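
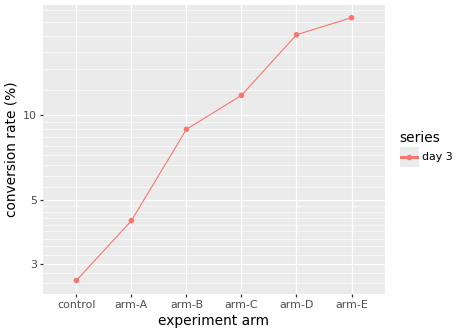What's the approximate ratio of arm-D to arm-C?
arm-D ≈ 20, arm-C ≈ 12; 20/12 ≈ 1.67.

≈ 1.67×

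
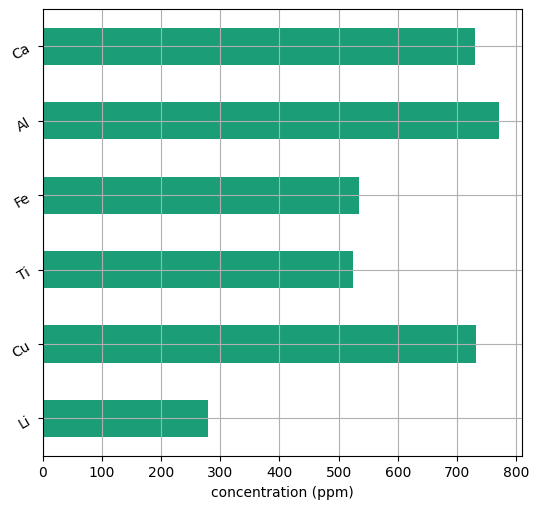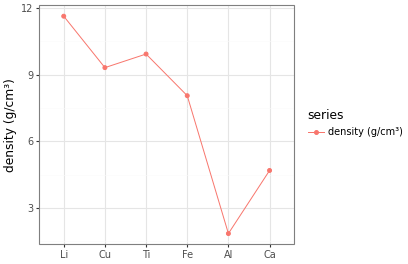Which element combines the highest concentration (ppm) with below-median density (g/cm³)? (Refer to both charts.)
Chart 2 median density (g/cm³) ≈ 8; below-median elements: Fe, Al, Ca. Among those, Al has the highest concentration (ppm) (≈ 800).

Al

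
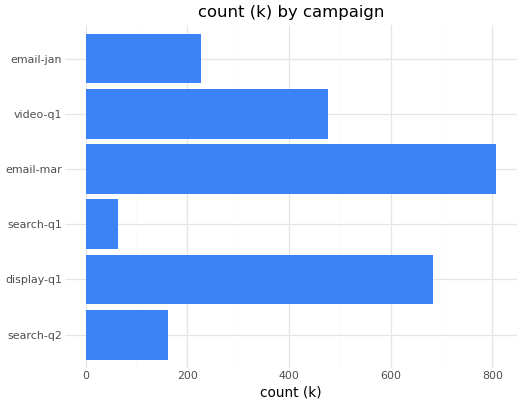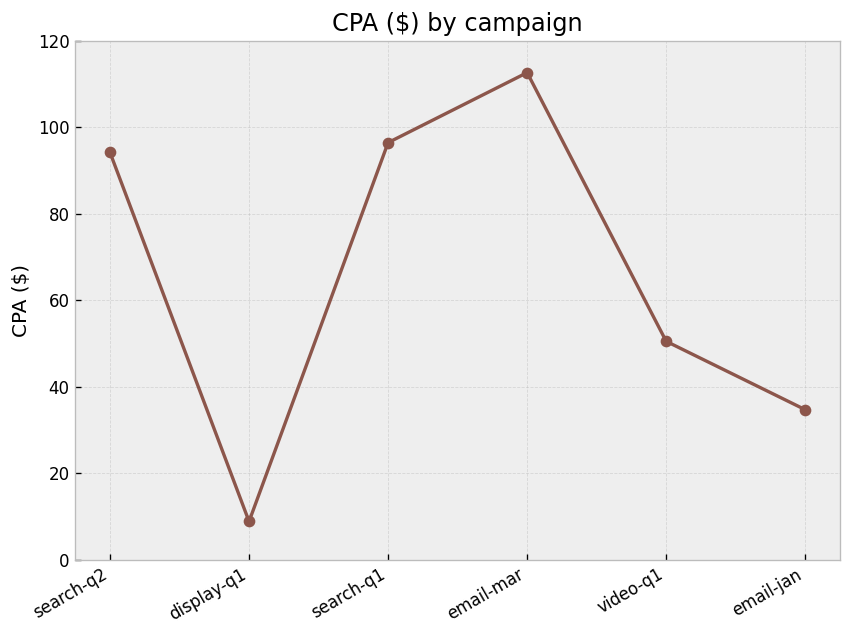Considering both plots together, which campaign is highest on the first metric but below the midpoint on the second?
display-q1

Chart 2 median CPA ($) ≈ 80; below-median campaigns: display-q1, video-q1, email-jan. Among those, display-q1 has the highest count (k) (≈ 700).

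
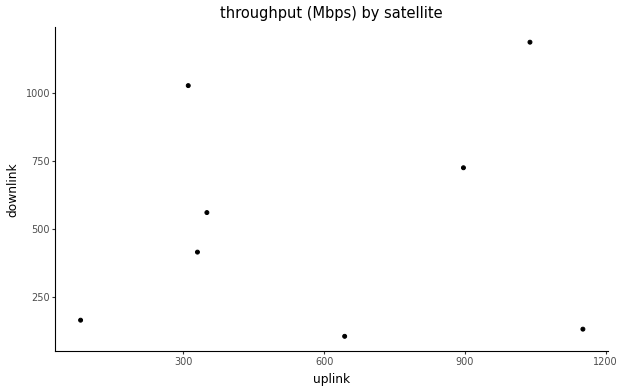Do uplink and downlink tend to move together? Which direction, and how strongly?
Points are roughly uncorrelated; weak (|r| ≈ 0.2).

no clear correlation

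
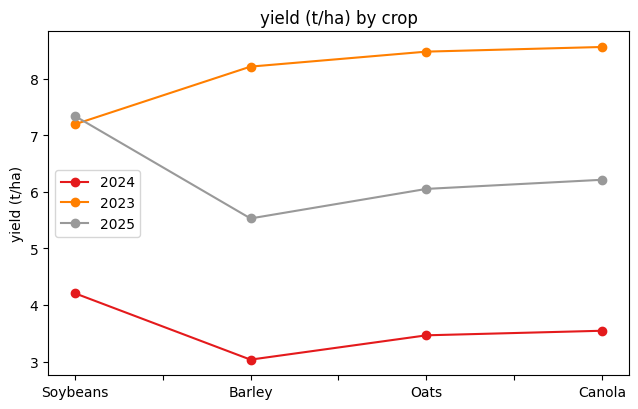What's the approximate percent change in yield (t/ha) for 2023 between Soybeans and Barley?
Soybeans ≈ 7.0, Barley ≈ 8.0; (8.0 − 7.0) / 7.0 ≈ +14.3%.

≈ +14.3%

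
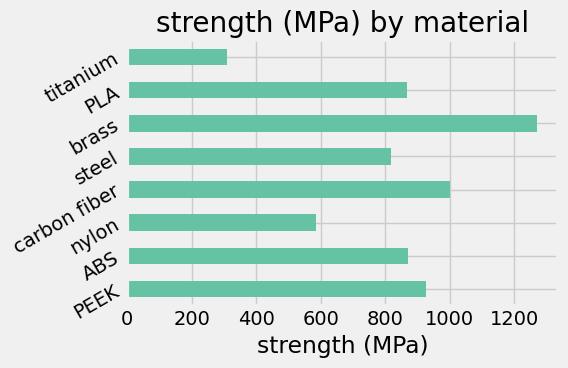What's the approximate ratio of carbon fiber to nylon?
carbon fiber ≈ 1000, nylon ≈ 600; 1000/600 ≈ 1.67.

≈ 1.67×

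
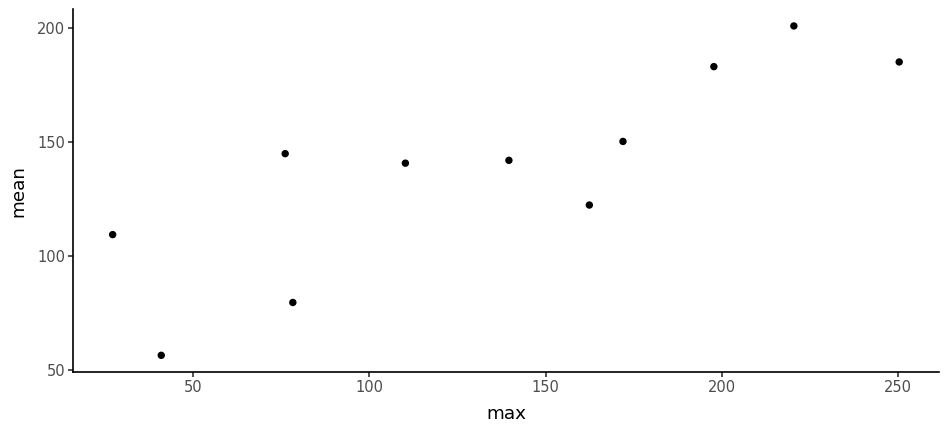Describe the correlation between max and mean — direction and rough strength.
Points are positively correlated; strong (|r| ≈ 0.8).

positive, strong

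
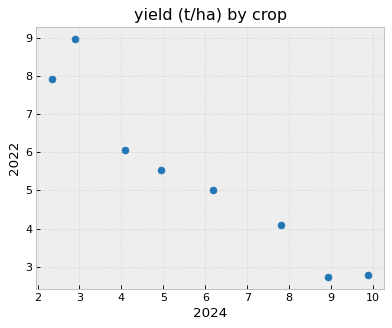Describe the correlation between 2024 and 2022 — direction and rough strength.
negative, strong

Points are negatively correlated; strong (|r| ≈ 1.0).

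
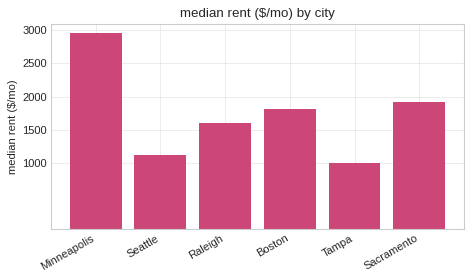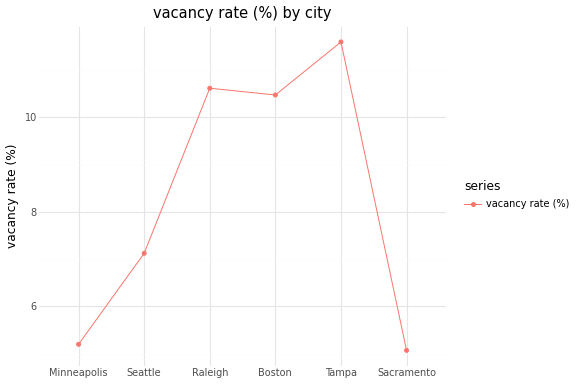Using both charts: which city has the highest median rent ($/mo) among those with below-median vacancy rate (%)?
Minneapolis

Chart 2 median vacancy rate (%) ≈ 8; below-median cities: Minneapolis, Seattle, Sacramento. Among those, Minneapolis has the highest median rent ($/mo) (≈ 3000).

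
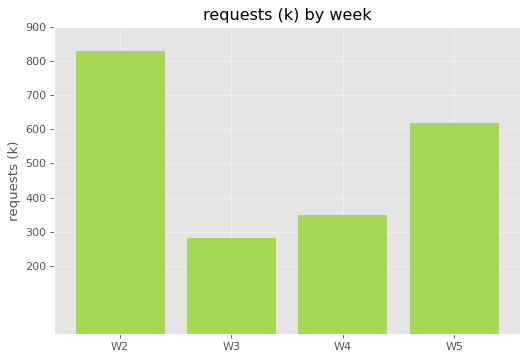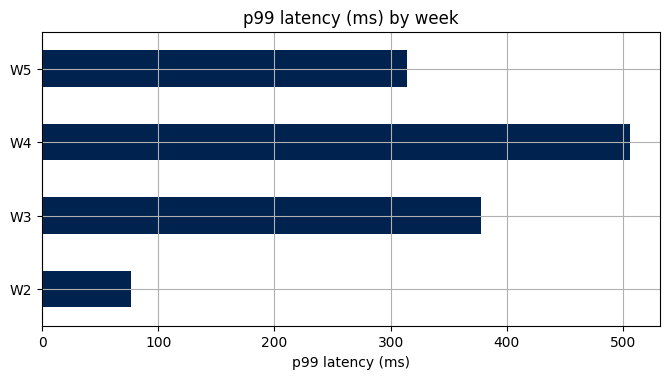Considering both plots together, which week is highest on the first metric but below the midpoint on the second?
W2

Chart 2 median p99 latency (ms) ≈ 350; below-median weeks: W2, W5. Among those, W2 has the highest requests (k) (≈ 800).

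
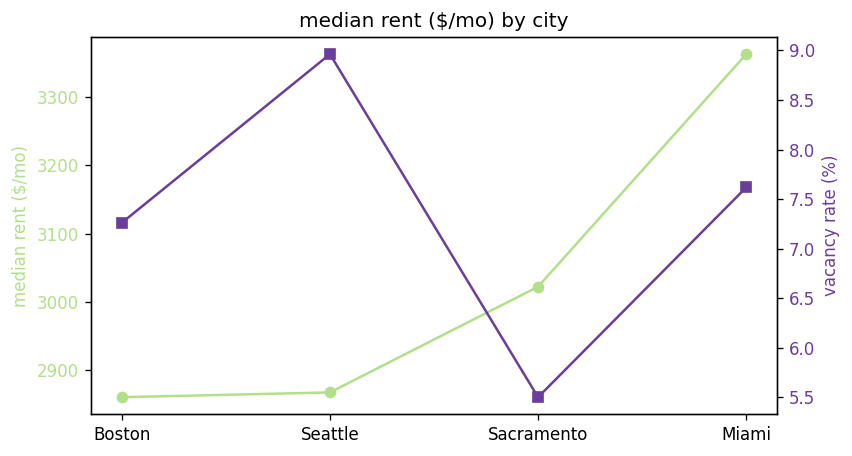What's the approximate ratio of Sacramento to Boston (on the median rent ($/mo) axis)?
≈ 1.05×

Sacramento ≈ 3000, Boston ≈ 2850; 3000/2850 ≈ 1.05.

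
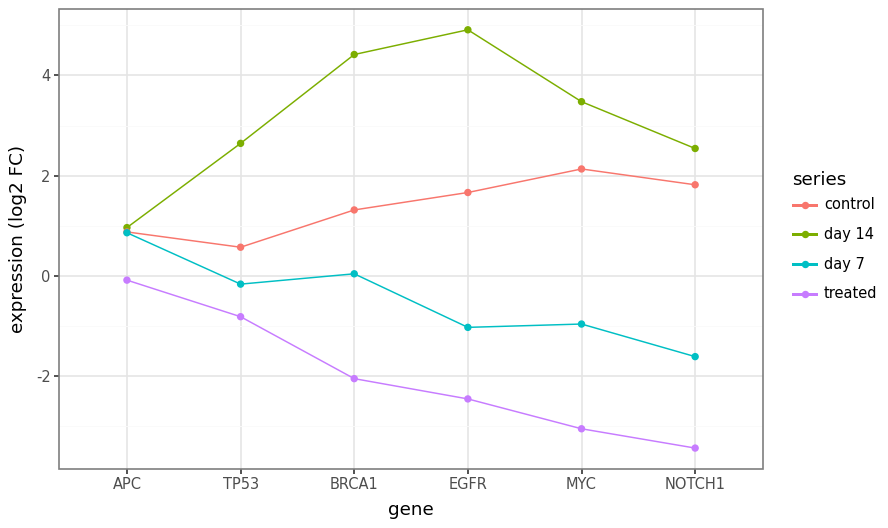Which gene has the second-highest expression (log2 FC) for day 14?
BRCA1

Top 3 for day 14: EGFR ≈ 5, BRCA1 ≈ 4, MYC ≈ 3.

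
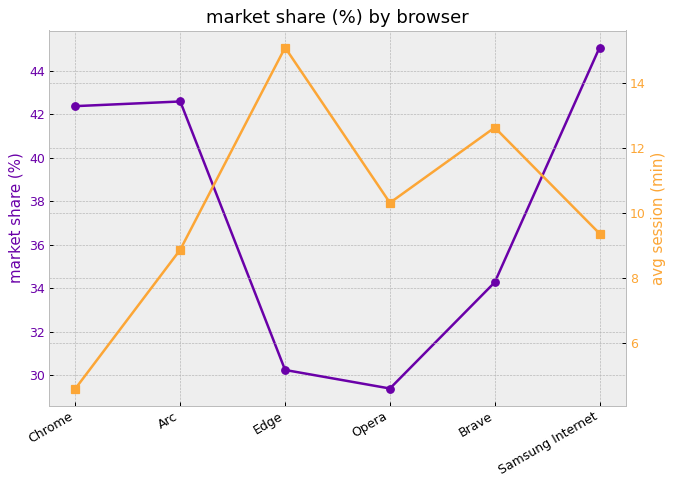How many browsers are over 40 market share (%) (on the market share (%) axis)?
Above 40: Chrome, Arc, Samsung Internet.

3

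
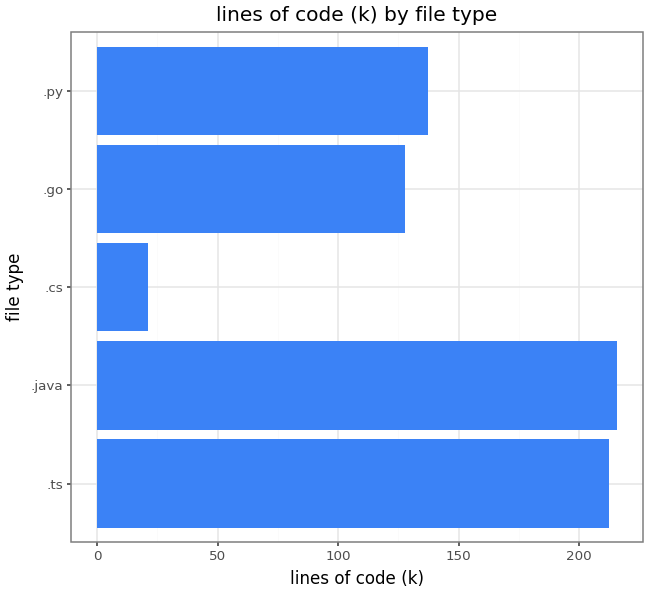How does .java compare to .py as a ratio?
≈ 1.57×

.java ≈ 220, .py ≈ 140; 220/140 ≈ 1.57.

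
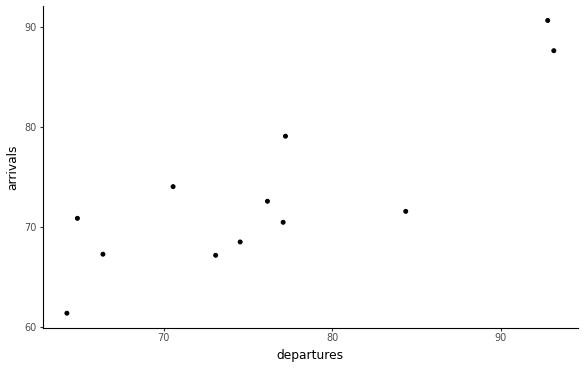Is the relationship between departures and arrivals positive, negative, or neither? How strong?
positive, strong

Points are positively correlated; strong (|r| ≈ 0.8).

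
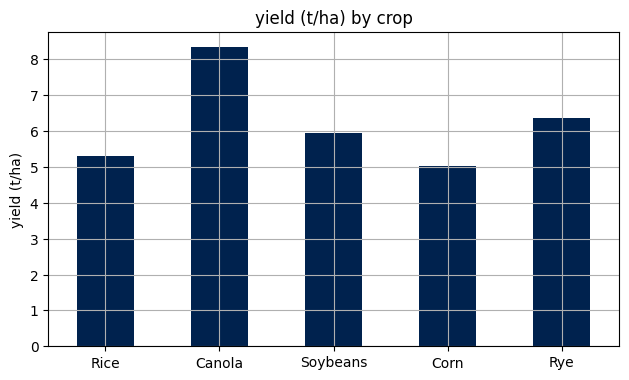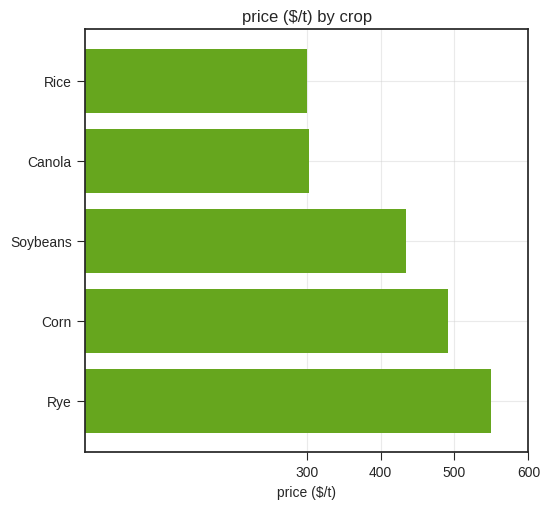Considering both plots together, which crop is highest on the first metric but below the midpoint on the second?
Chart 2 median price ($/t) ≈ 400; below-median crops: Rice, Canola. Among those, Canola has the highest yield (t/ha) (≈ 8).

Canola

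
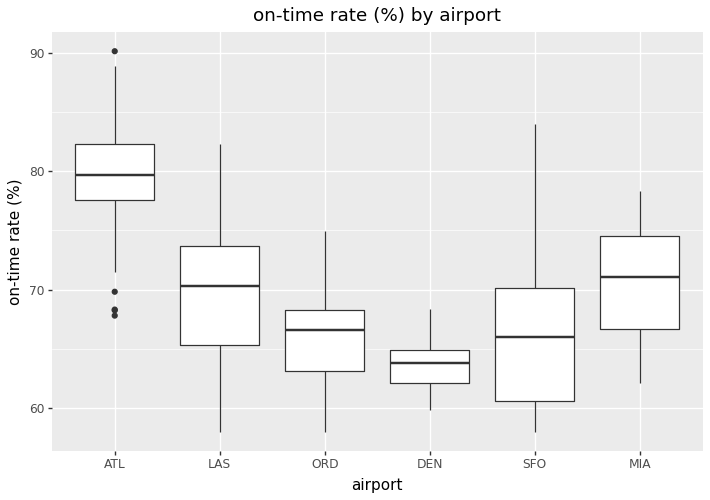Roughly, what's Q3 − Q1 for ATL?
≈ 4

Q3 ≈ 82, Q1 ≈ 78; IQR ≈ 4.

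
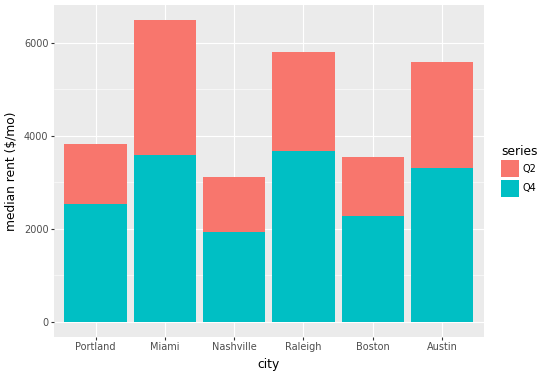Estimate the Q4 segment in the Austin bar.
Q4 top ≈ 3000, bottom ≈ 0; segment ≈ 3000.

≈ 3000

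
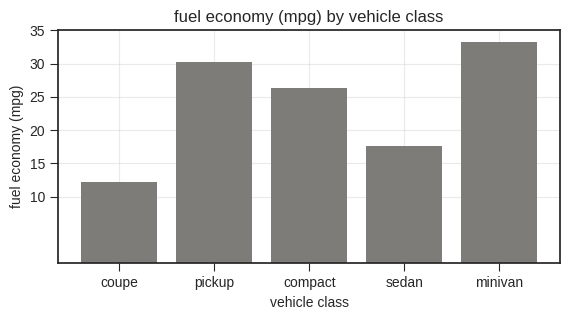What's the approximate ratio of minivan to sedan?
≈ 1.75×

minivan ≈ 35, sedan ≈ 20; 35/20 ≈ 1.75.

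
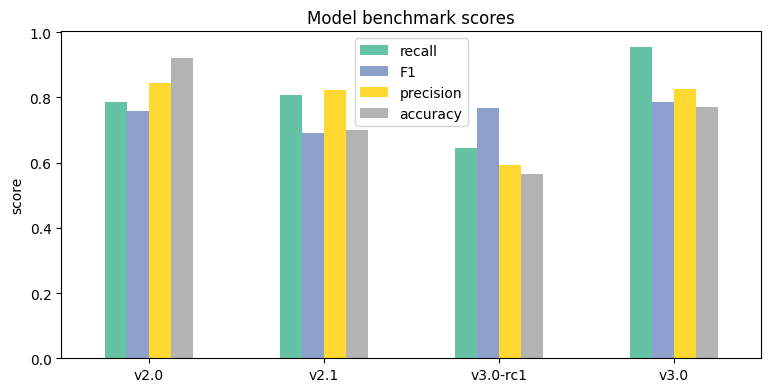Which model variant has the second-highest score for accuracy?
Top 3 for accuracy: v2.0 ≈ 0.9, v3.0 ≈ 0.8, v2.1 ≈ 0.7.

v3.0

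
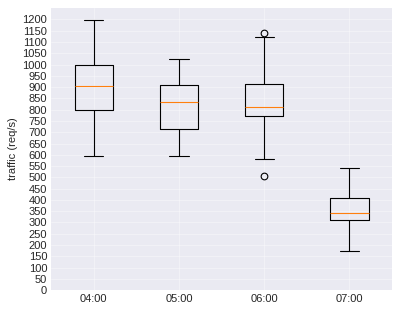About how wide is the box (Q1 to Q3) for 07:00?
≈ 100

Q3 ≈ 400, Q1 ≈ 300; IQR ≈ 100.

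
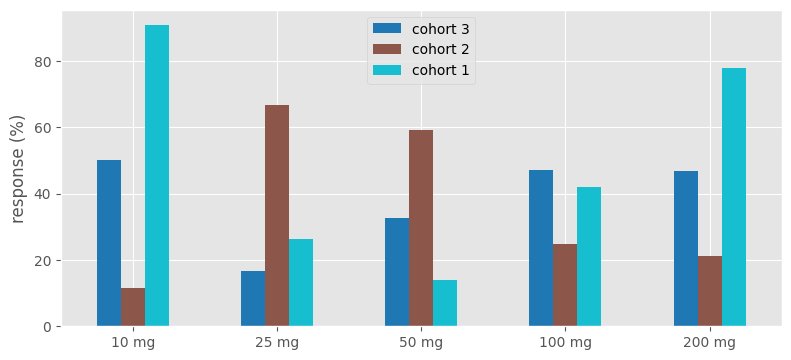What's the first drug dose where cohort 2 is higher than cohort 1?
10 mg: cohort 2 ≈ 10 vs cohort 1 ≈ 90 (not yet); 25 mg: cohort 2 ≈ 70 vs cohort 1 ≈ 30 (first crossover).

25 mg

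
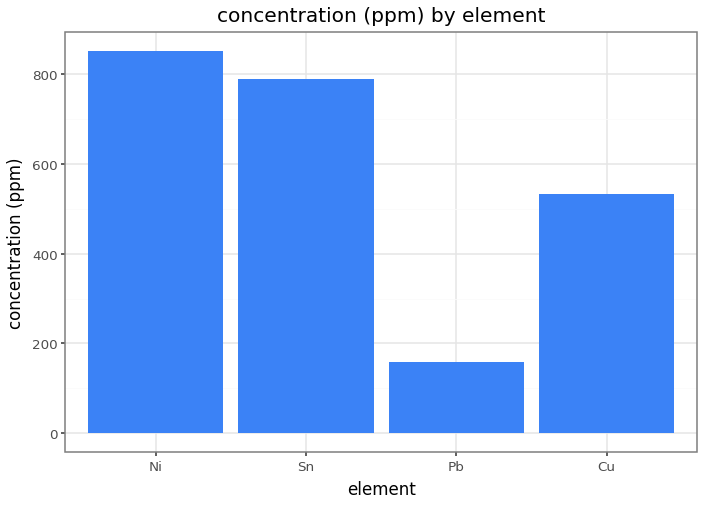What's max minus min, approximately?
≈ 700

Max Ni ≈ 900, min Pb ≈ 200; range ≈ 700.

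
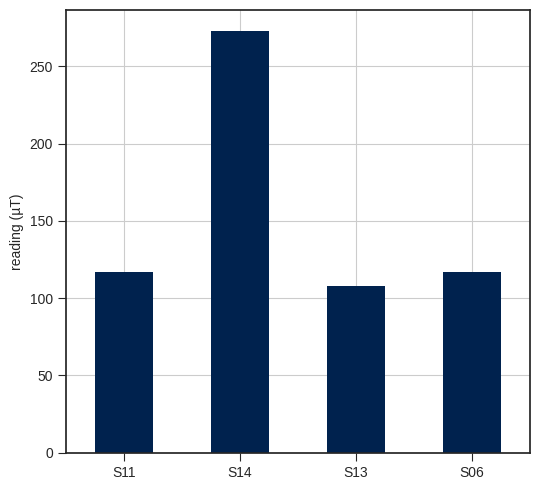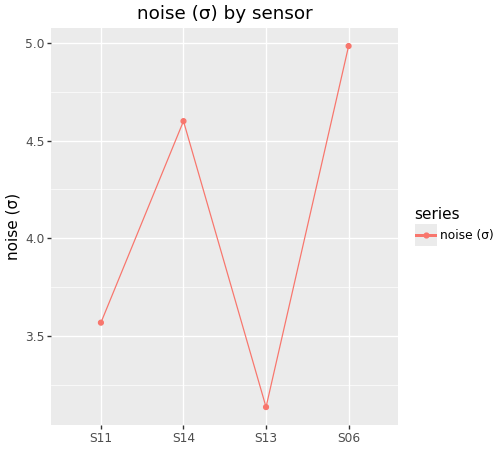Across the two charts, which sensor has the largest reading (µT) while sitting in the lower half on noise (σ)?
Chart 2 median noise (σ) ≈ 4; below-median sensors: S11, S13. Among those, S11 has the highest reading (µT) (≈ 125).

S11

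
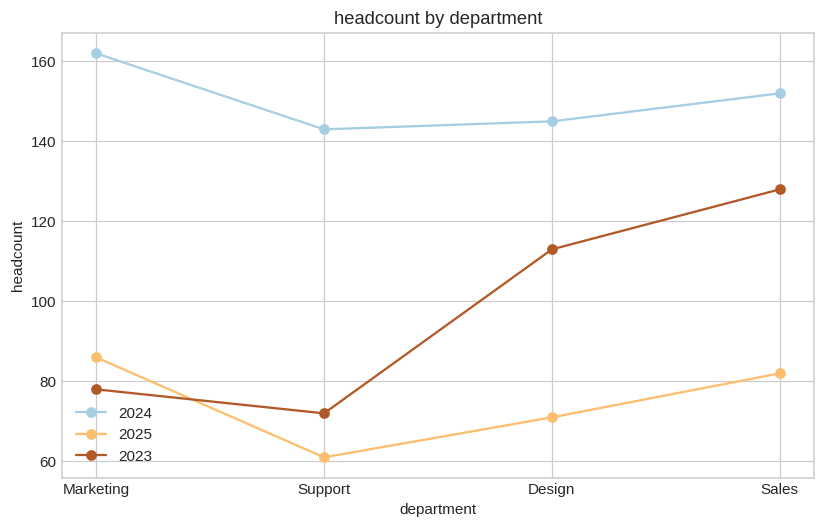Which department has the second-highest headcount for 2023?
Top 3 for 2023: Sales ≈ 130, Design ≈ 110, Marketing ≈ 80.

Design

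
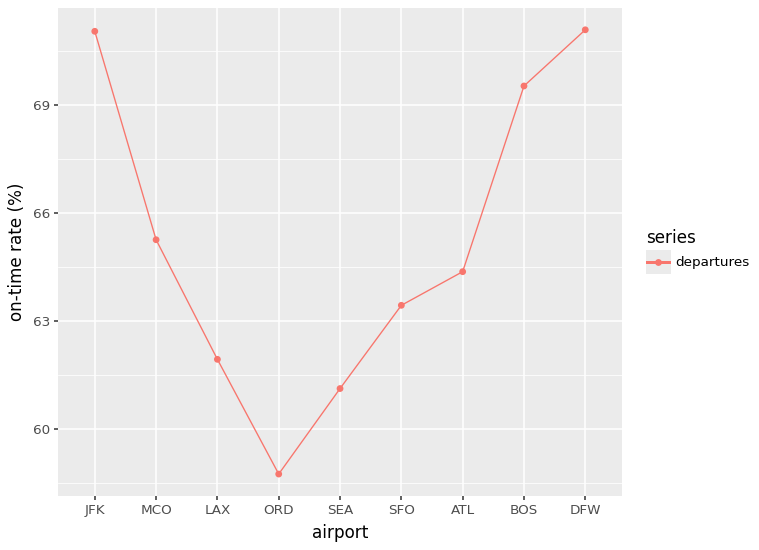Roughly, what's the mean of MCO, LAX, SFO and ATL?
≈ 64

(66 + 62 + 64 + 64) / 4 ≈ 64.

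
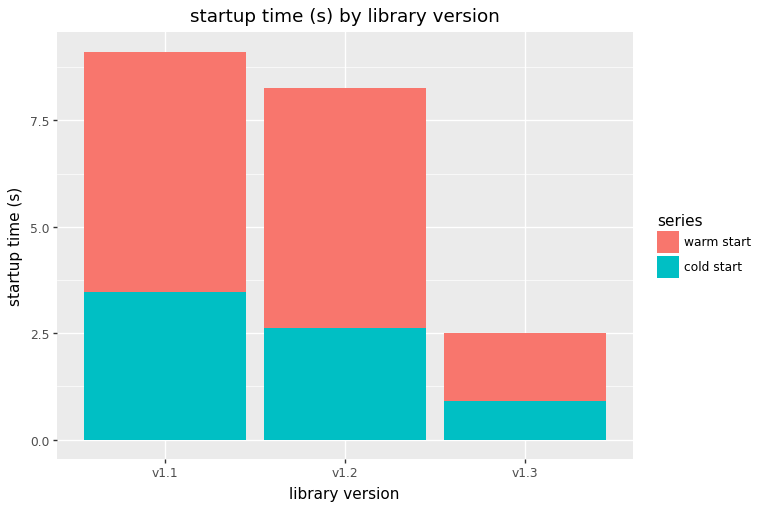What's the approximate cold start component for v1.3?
cold start top ≈ 1, bottom ≈ 0; segment ≈ 1.

≈ 1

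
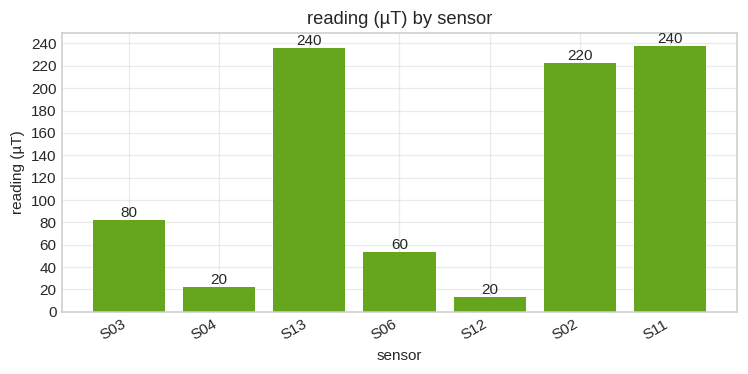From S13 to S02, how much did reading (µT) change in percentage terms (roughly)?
≈ -8.3%

S13 ≈ 240, S02 ≈ 220; (220 − 240) / 240 ≈ -8.3%.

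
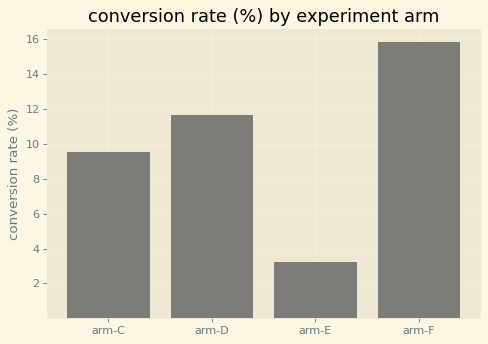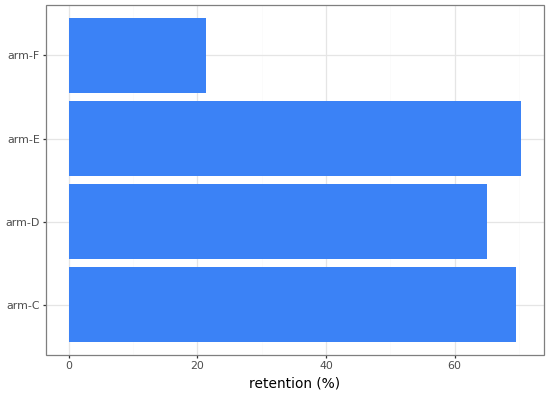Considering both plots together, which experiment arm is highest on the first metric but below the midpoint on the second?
Chart 2 median retention (%) ≈ 70; below-median experiment arms: arm-D, arm-F. Among those, arm-F has the highest conversion rate (%) (≈ 16).

arm-F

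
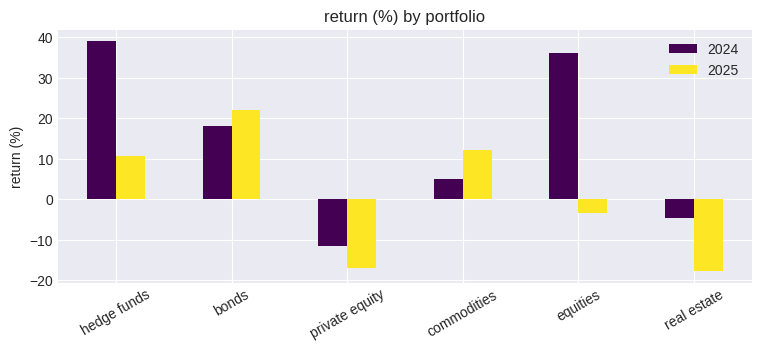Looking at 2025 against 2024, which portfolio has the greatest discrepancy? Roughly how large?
equities: 2025 ≈ -5, 2024 ≈ 35 → gap ≈ 40. Next-largest (hedge funds) is only ≈ 30.

equities, ≈ 40 %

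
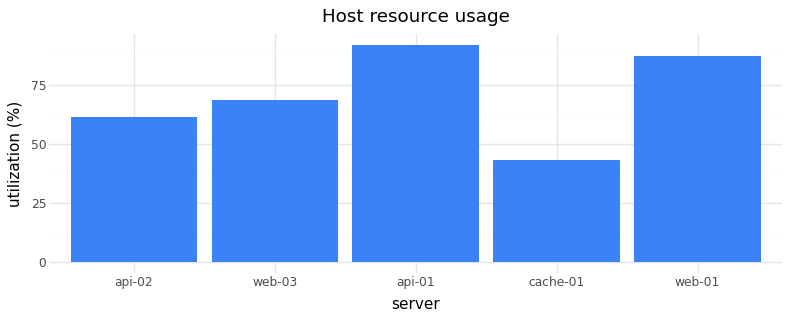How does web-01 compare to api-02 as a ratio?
web-01 ≈ 90, api-02 ≈ 60; 90/60 ≈ 1.5.

≈ 1.5×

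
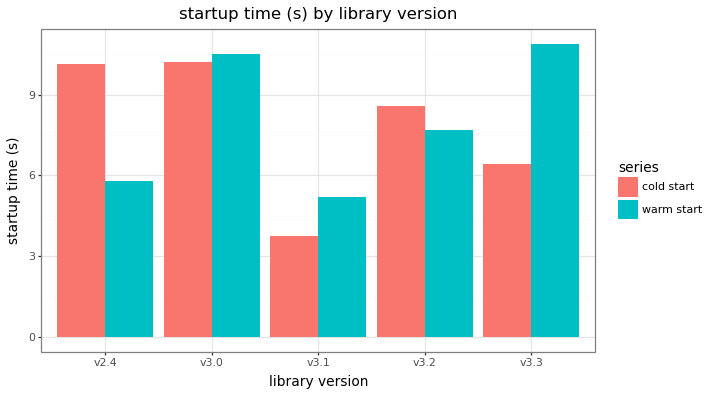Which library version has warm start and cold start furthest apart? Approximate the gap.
v3.3: warm start ≈ 11, cold start ≈ 6 → gap ≈ 5. Next-largest (v2.4) is only ≈ 4.

v3.3, ≈ 5 s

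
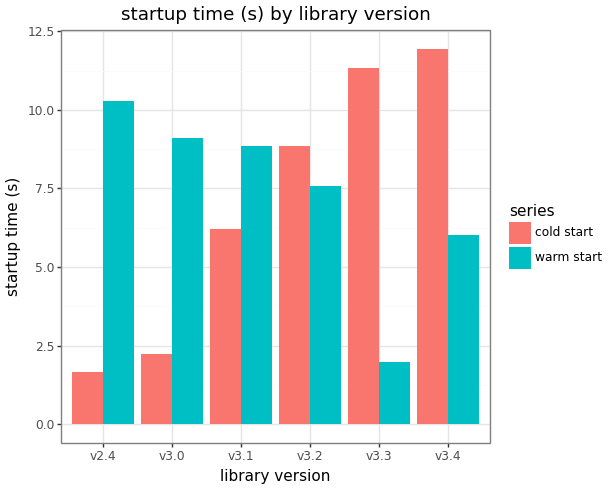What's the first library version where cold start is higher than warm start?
v3.1: cold start ≈ 6 vs warm start ≈ 9 (not yet); v3.2: cold start ≈ 9 vs warm start ≈ 8 (first crossover).

v3.2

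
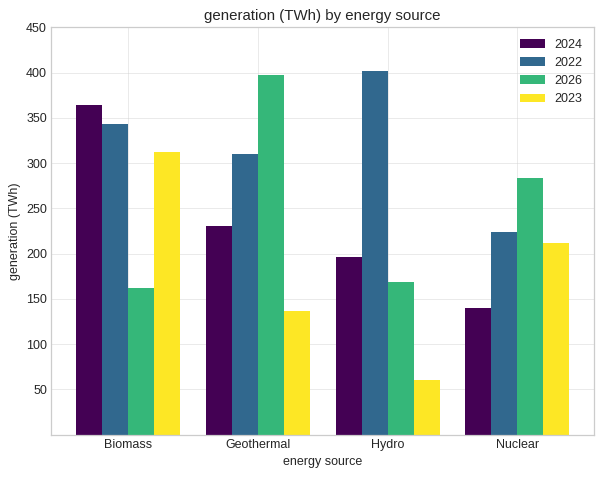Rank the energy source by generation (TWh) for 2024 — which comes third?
Top 4 for 2024: Biomass ≈ 350, Geothermal ≈ 250, Hydro ≈ 200, Nuclear ≈ 150.

Hydro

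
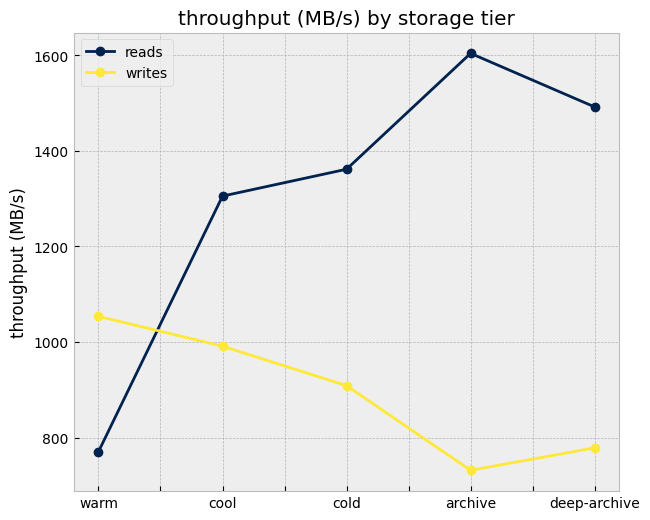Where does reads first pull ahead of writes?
warm: reads ≈ 800 vs writes ≈ 1100 (not yet); cool: reads ≈ 1300 vs writes ≈ 1000 (first crossover).

cool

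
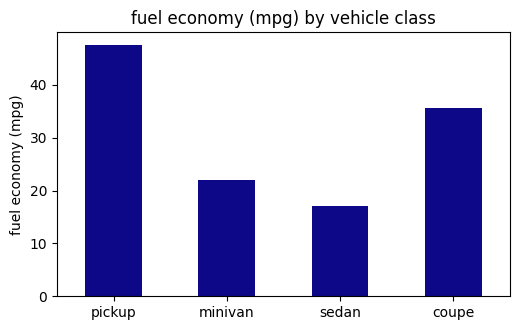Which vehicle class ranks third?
Top 4: pickup ≈ 50, coupe ≈ 35, minivan ≈ 20, sedan ≈ 15.

minivan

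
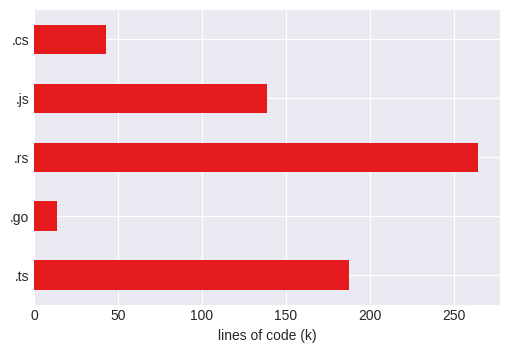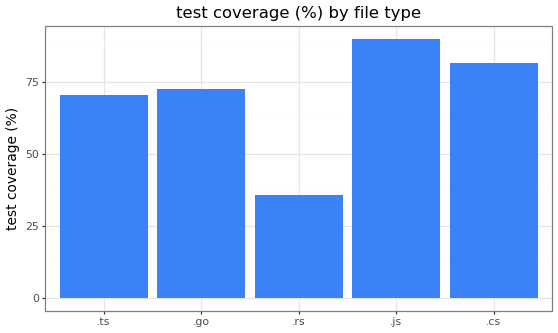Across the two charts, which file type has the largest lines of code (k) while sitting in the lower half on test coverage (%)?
.rs

Chart 2 median test coverage (%) ≈ 70; below-median file types: .ts, .rs. Among those, .rs has the highest lines of code (k) (≈ 275).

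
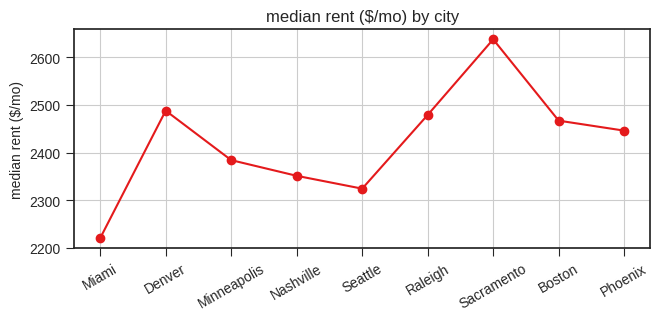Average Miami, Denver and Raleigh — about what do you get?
(2200 + 2500 + 2500) / 3 ≈ 2400.

≈ 2400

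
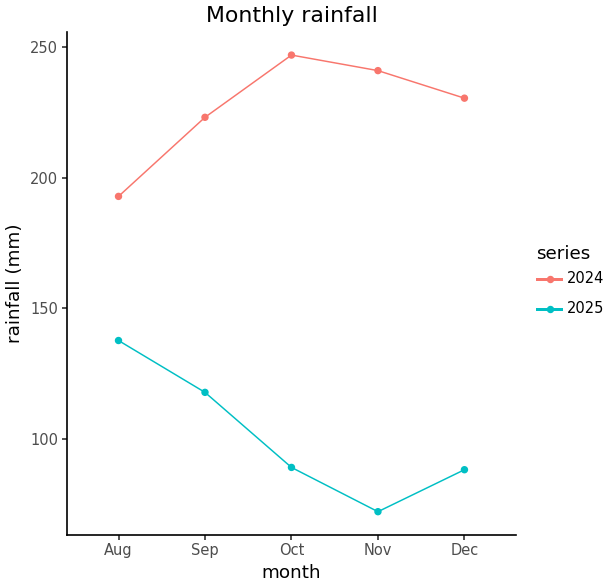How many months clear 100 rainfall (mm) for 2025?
2

Above 100: Aug, Sep.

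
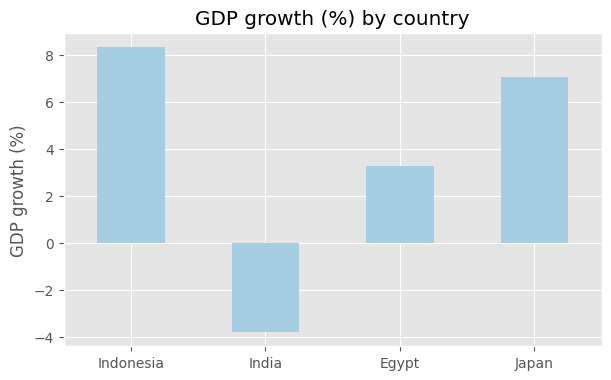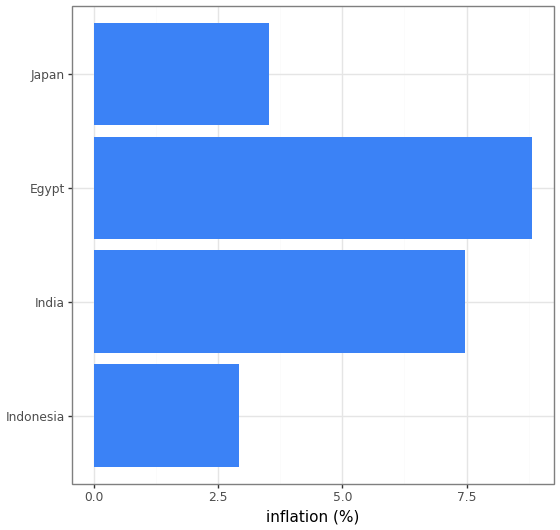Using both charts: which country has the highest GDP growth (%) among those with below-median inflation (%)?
Chart 2 median inflation (%) ≈ 5; below-median countries: Indonesia, Japan. Among those, Indonesia has the highest GDP growth (%) (≈ 8).

Indonesia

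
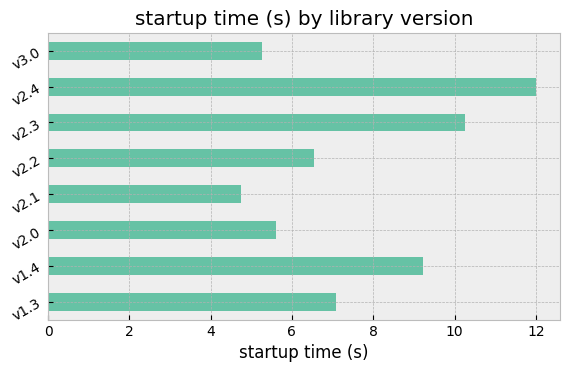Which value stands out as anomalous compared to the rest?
v2.4

v2.4 ≈ 12; the rest sit between ≈ 5 and ≈ 10.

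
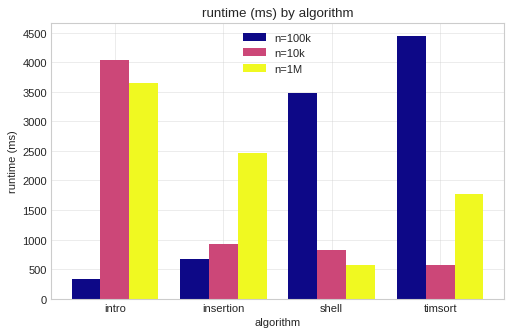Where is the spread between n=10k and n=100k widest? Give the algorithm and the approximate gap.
timsort: n=10k ≈ 500, n=100k ≈ 4500 → gap ≈ 4000. Next-largest (intro) is only ≈ 3500.

timsort, ≈ 4000 ms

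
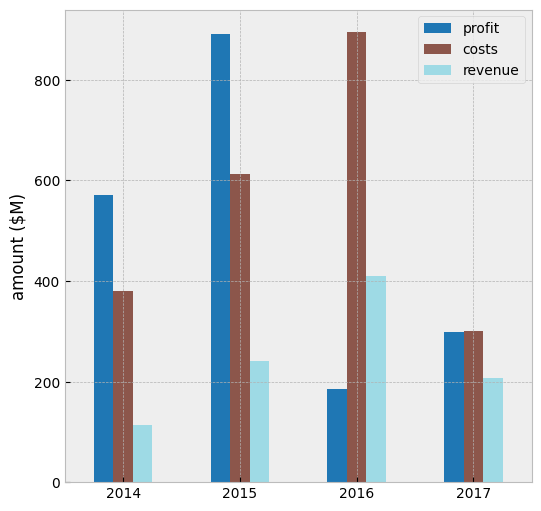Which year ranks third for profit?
Top 4 for profit: 2015 ≈ 900, 2014 ≈ 600, 2017 ≈ 300, 2016 ≈ 200.

2017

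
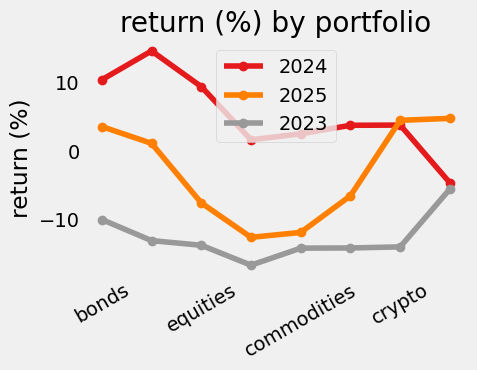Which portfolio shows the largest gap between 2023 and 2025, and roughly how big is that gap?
crypto: 2023 ≈ -15, 2025 ≈ 5 → gap ≈ 20. Next-largest (hedge funds) is only ≈ 15.

crypto, ≈ 20 %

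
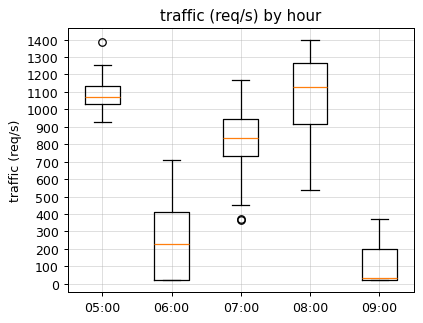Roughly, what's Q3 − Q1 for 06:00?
Q3 ≈ 400, Q1 ≈ 0; IQR ≈ 400.

≈ 400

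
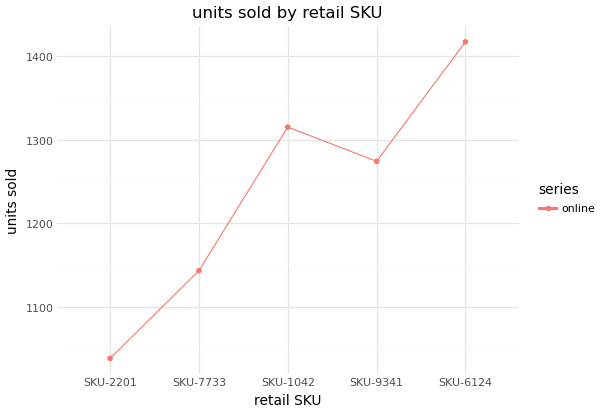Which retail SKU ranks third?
SKU-9341

Top 4: SKU-6124 ≈ 1400, SKU-1042 ≈ 1300, SKU-9341 ≈ 1250, SKU-7733 ≈ 1150.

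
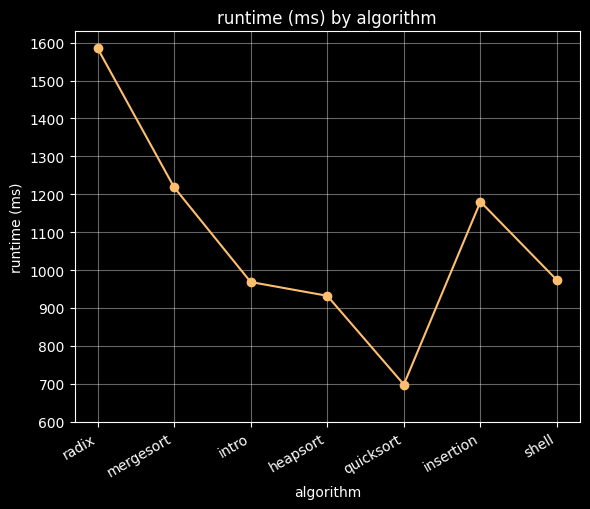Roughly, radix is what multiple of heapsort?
radix ≈ 1600, heapsort ≈ 900; 1600/900 ≈ 1.78.

≈ 1.78×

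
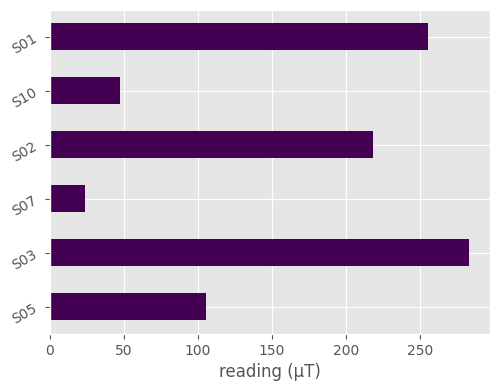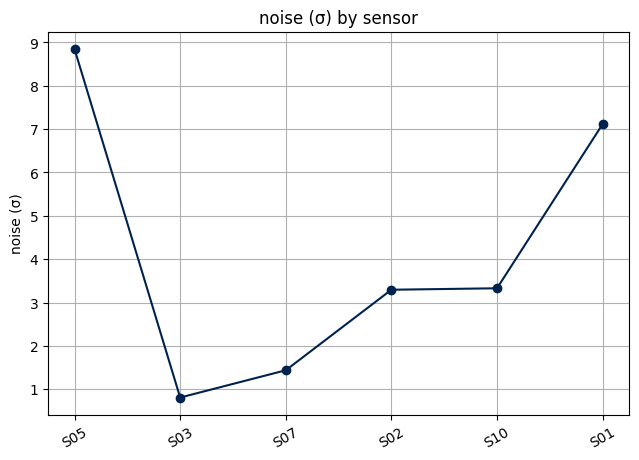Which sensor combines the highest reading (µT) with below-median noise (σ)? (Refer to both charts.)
Chart 2 median noise (σ) ≈ 3; below-median sensors: S03, S07, S02. Among those, S03 has the highest reading (µT) (≈ 300).

S03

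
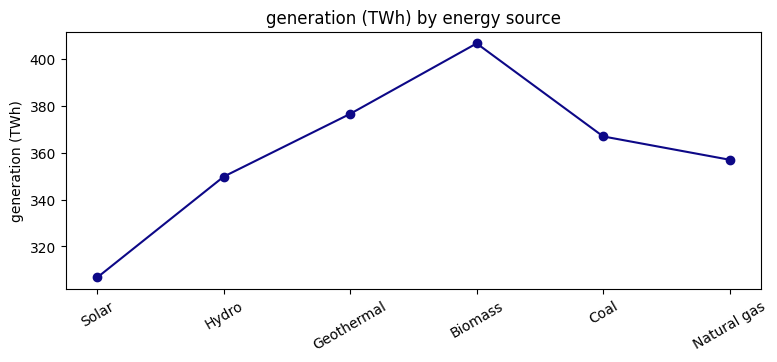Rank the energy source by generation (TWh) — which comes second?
Geothermal

Top 3: Biomass ≈ 410, Geothermal ≈ 380, Coal ≈ 370.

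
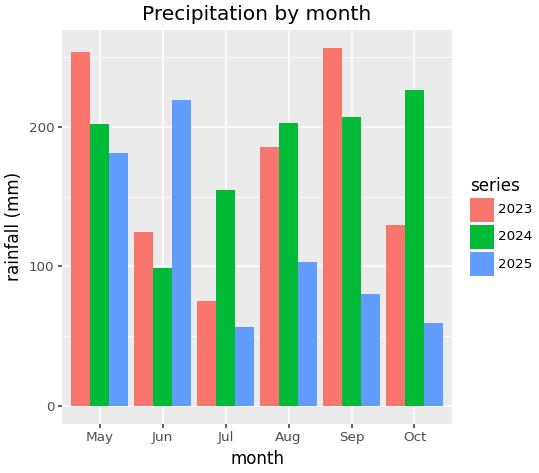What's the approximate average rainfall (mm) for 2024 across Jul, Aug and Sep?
(150 + 200 + 200) / 3 ≈ 183.

≈ 183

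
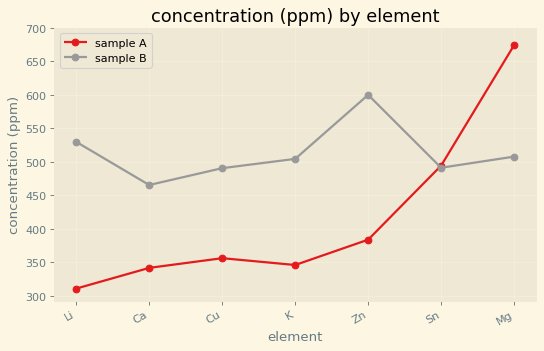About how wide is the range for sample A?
≈ 350

Max Mg ≈ 650, min Li ≈ 300; range ≈ 350.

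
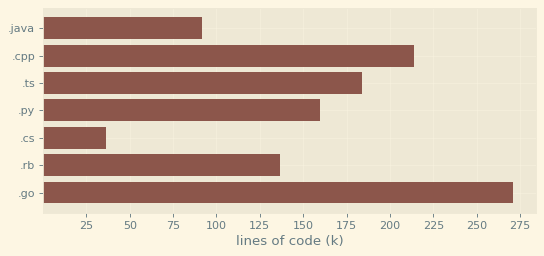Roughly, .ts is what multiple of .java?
.ts ≈ 175, .java ≈ 100; 175/100 ≈ 1.75.

≈ 1.75×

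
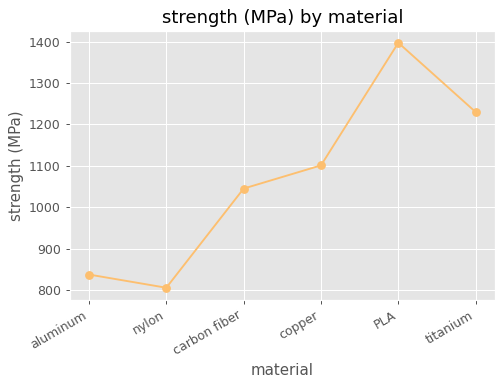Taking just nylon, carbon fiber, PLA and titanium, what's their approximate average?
(800 + 1050 + 1400 + 1250) / 4 ≈ 1125.

≈ 1125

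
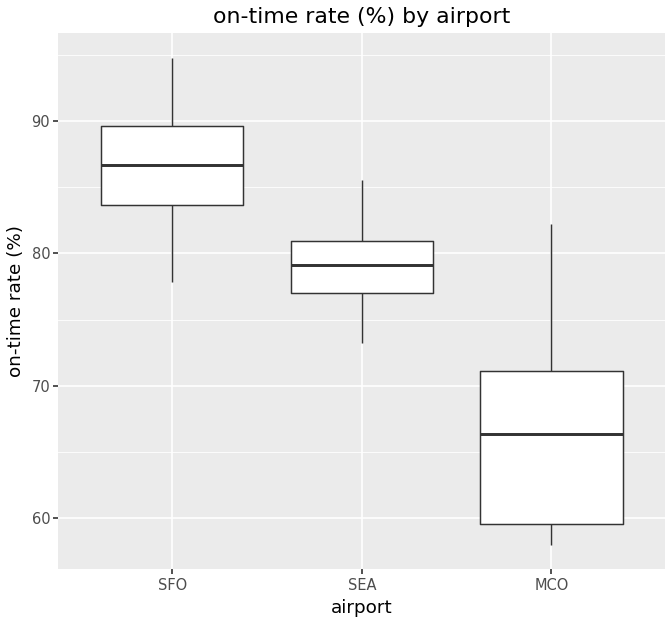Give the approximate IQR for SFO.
Q3 ≈ 90, Q1 ≈ 84; IQR ≈ 6.

≈ 6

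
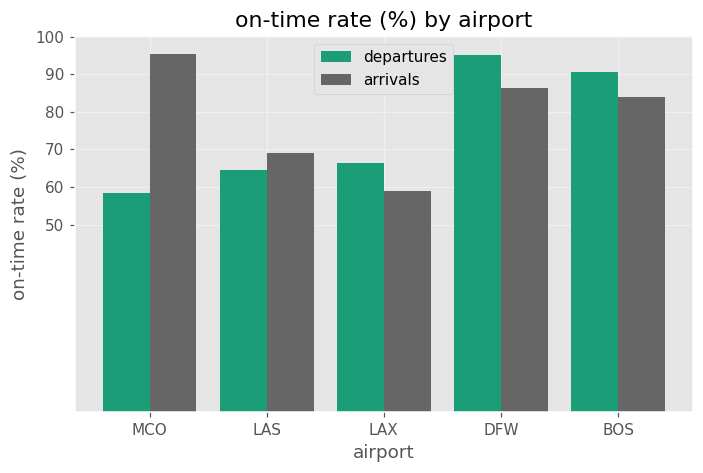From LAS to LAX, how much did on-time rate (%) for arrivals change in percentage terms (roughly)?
LAS ≈ 70, LAX ≈ 60; (60 − 70) / 70 ≈ -14.3%.

≈ -14.3%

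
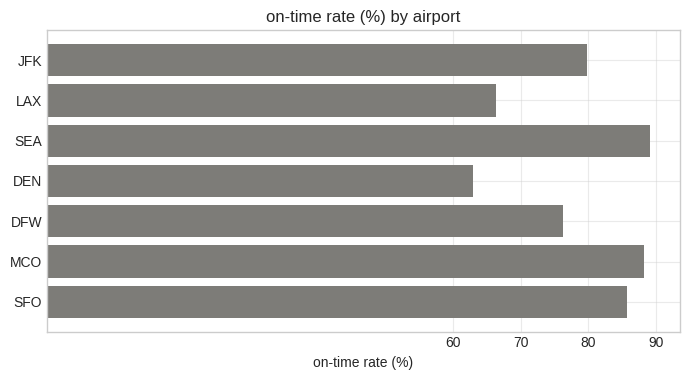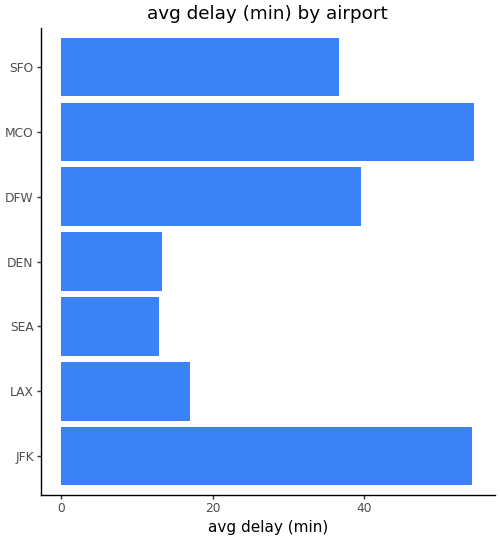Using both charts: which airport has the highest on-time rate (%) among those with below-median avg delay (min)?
Chart 2 median avg delay (min) ≈ 35; below-median airports: LAX, SEA, DEN. Among those, SEA has the highest on-time rate (%) (≈ 90).

SEA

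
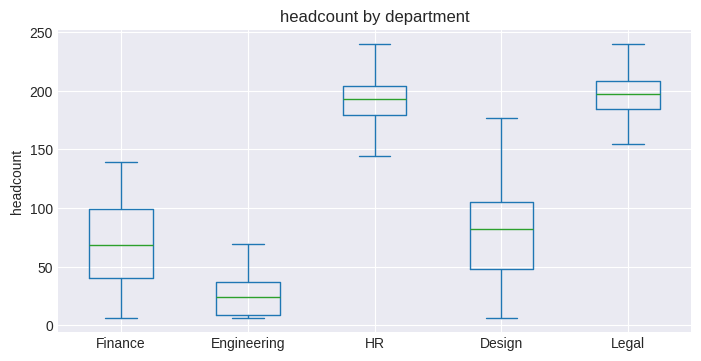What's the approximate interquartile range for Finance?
Q3 ≈ 100, Q1 ≈ 40; IQR ≈ 60.

≈ 60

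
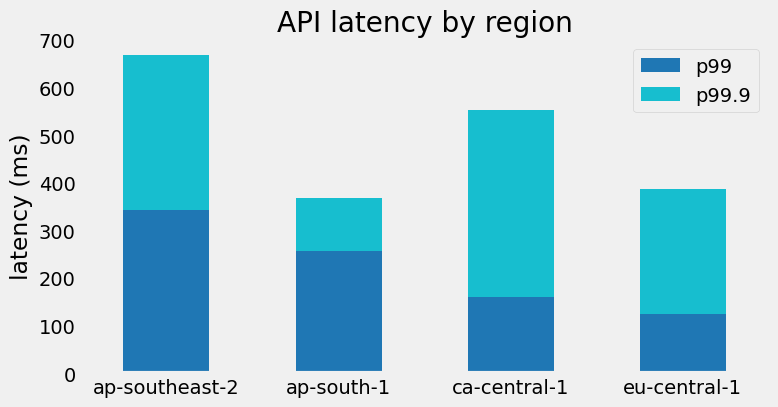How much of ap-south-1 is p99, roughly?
≈ 300

p99 top ≈ 300, bottom ≈ 0; segment ≈ 300.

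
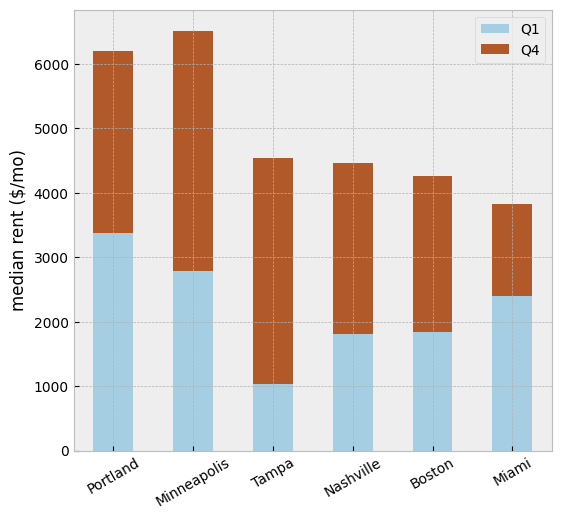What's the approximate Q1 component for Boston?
Q1 top ≈ 2000, bottom ≈ 0; segment ≈ 2000.

≈ 2000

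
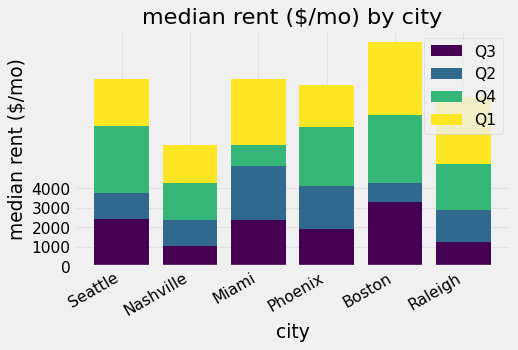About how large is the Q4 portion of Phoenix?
Q4 top ≈ 7000, bottom ≈ 4000; segment ≈ 3000.

≈ 3000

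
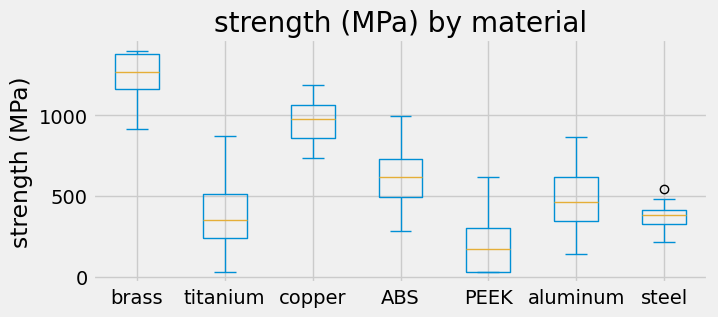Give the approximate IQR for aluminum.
≈ 300

Q3 ≈ 600, Q1 ≈ 300; IQR ≈ 300.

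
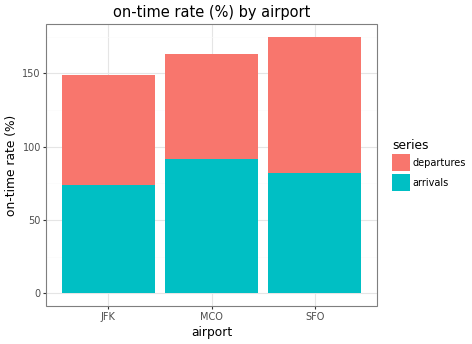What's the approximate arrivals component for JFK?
≈ 80

arrivals top ≈ 80, bottom ≈ 0; segment ≈ 80.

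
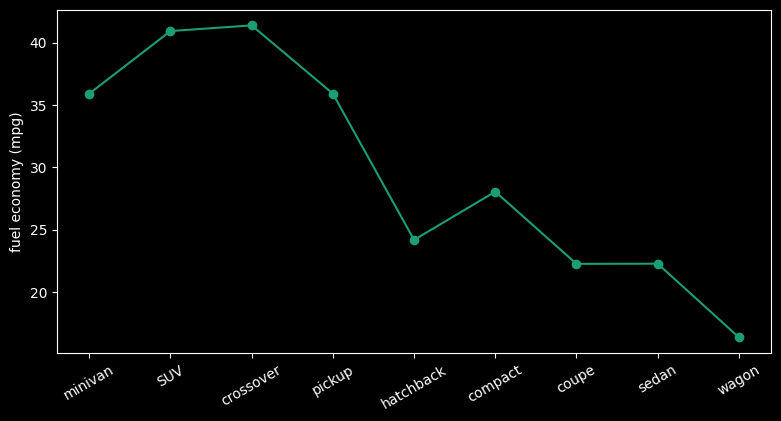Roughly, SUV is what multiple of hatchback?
≈ 1.6×

SUV ≈ 40, hatchback ≈ 25; 40/25 ≈ 1.6.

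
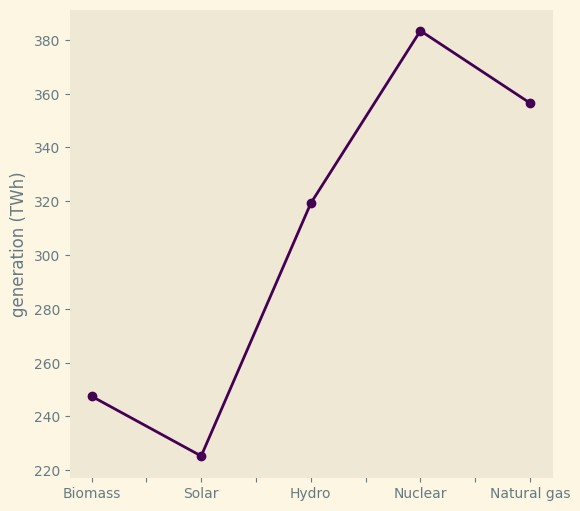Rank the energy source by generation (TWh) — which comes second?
Natural gas

Top 3: Nuclear ≈ 380, Natural gas ≈ 360, Hydro ≈ 320.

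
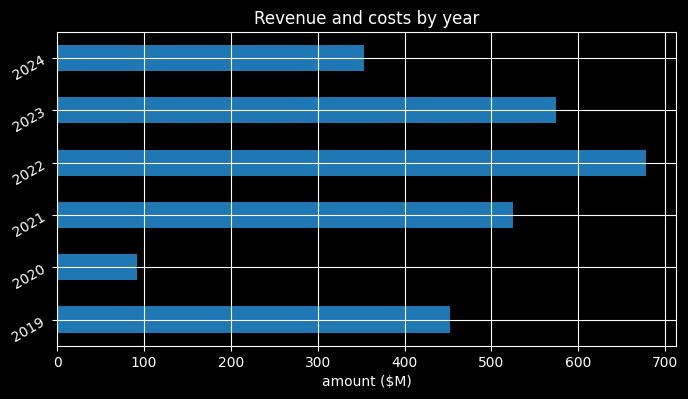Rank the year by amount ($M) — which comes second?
Top 3: 2022 ≈ 700, 2023 ≈ 600, 2021 ≈ 500.

2023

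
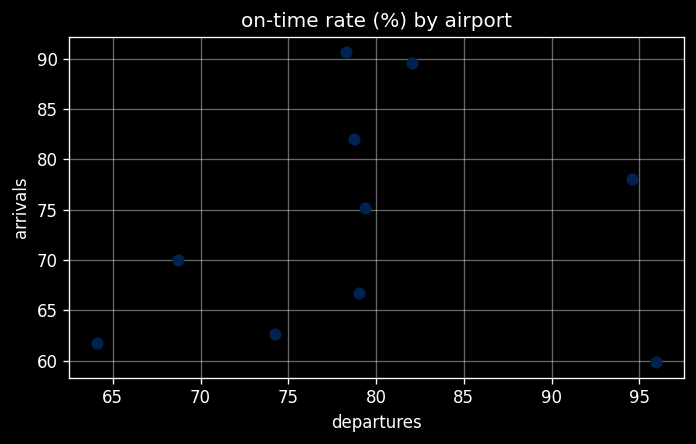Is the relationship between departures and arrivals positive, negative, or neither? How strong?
no clear correlation

Points are roughly uncorrelated; weak (|r| ≈ 0.1).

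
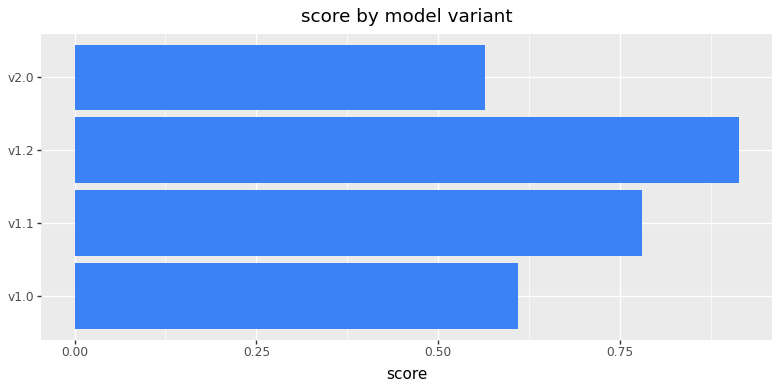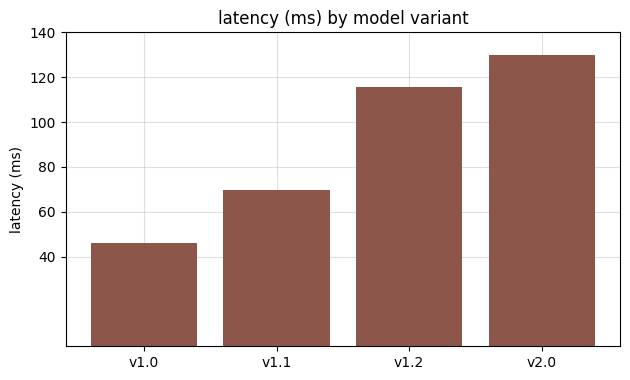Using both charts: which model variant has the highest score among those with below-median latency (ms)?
v1.1

Chart 2 median latency (ms) ≈ 100; below-median model variants: v1.0, v1.1. Among those, v1.1 has the highest score (≈ 0.8).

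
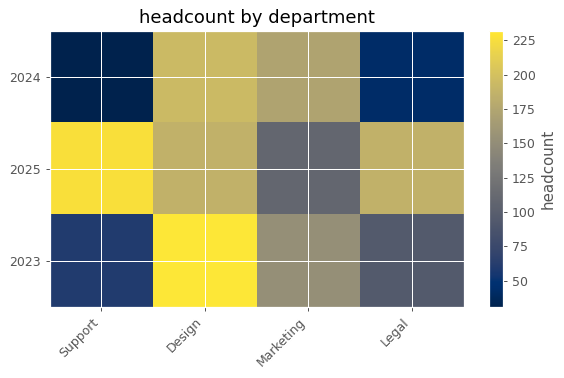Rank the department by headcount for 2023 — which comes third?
Legal

Top 4 for 2023: Design ≈ 240, Marketing ≈ 160, Legal ≈ 100, Support ≈ 60.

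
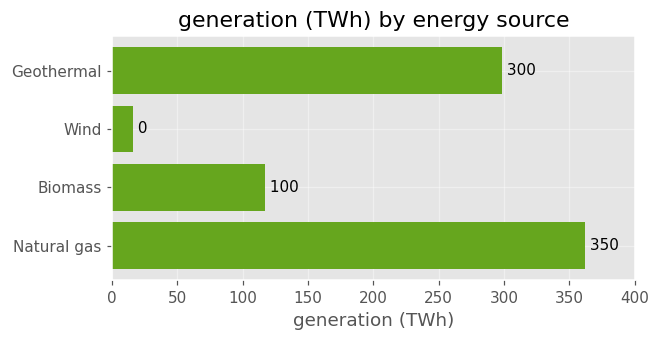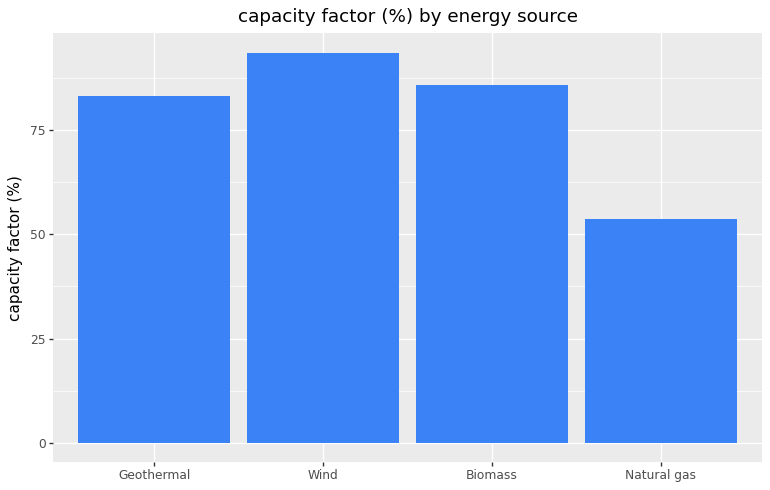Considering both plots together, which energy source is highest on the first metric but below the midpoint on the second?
Chart 2 median capacity factor (%) ≈ 80; below-median energy sources: Geothermal, Natural gas. Among those, Natural gas has the highest generation (TWh) (≈ 350).

Natural gas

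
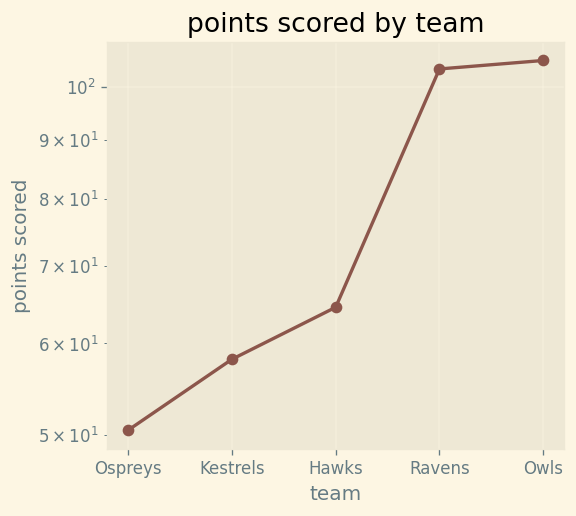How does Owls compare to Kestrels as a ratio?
≈ 1.75×

Owls ≈ 105, Kestrels ≈ 60; 105/60 ≈ 1.75.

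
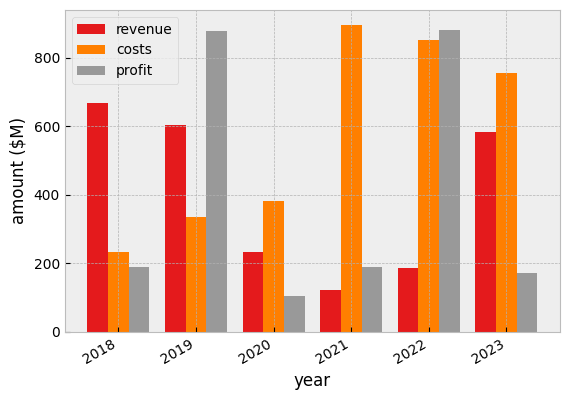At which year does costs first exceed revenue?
2020

2019: costs ≈ 300 vs revenue ≈ 600 (not yet); 2020: costs ≈ 400 vs revenue ≈ 200 (first crossover).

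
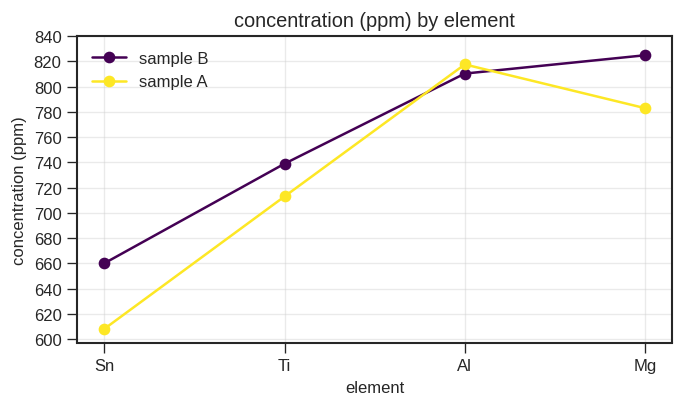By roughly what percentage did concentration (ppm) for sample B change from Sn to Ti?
Sn ≈ 660, Ti ≈ 740; (740 − 660) / 660 ≈ +12.1%.

≈ +12.1%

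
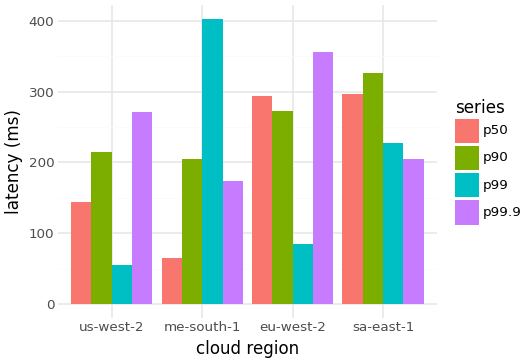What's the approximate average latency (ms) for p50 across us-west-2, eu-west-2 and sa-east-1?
(150 + 300 + 300) / 3 ≈ 250.

≈ 250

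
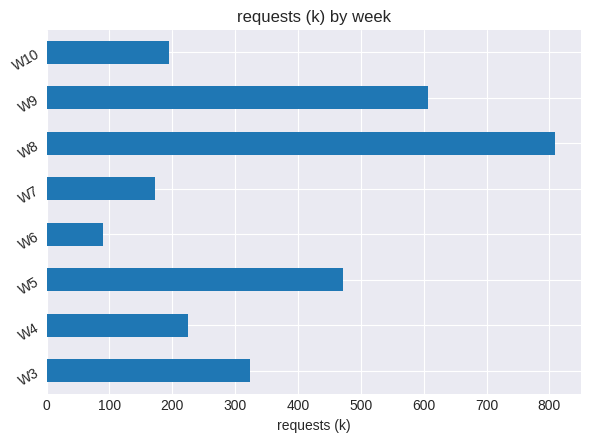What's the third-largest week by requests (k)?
Top 4: W8 ≈ 800, W9 ≈ 600, W5 ≈ 500, W3 ≈ 300.

W5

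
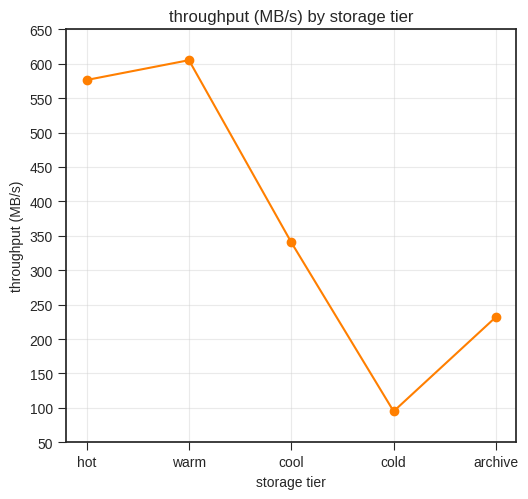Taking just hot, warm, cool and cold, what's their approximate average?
≈ 412

(600 + 600 + 350 + 100) / 4 ≈ 412.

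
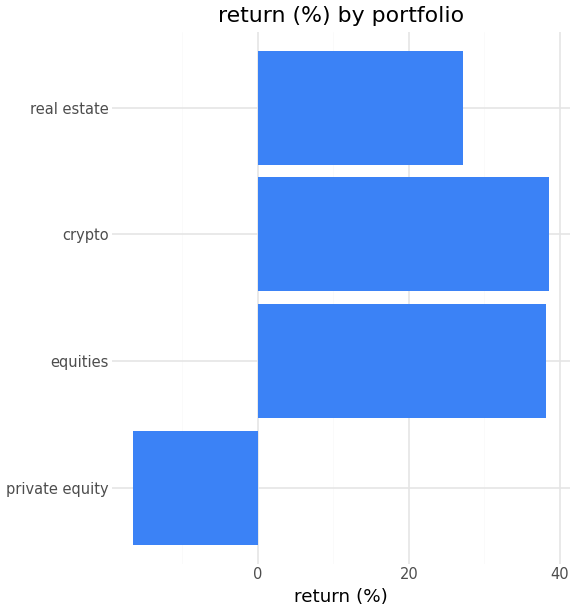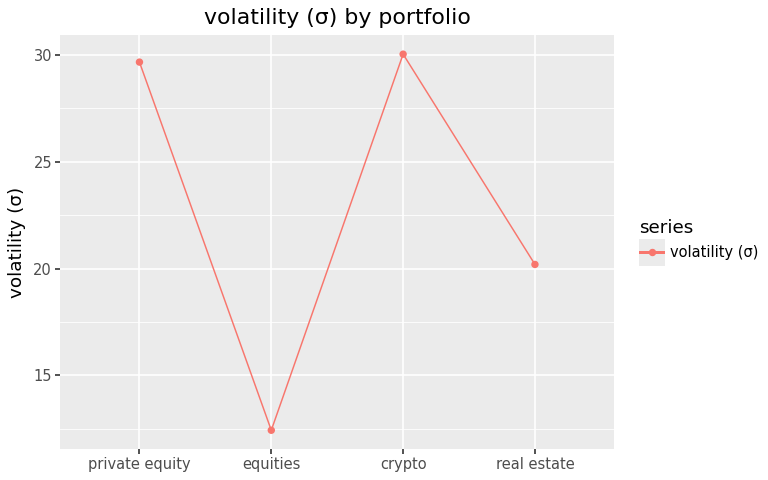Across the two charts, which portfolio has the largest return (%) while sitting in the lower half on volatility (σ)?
equities

Chart 2 median volatility (σ) ≈ 25; below-median portfolios: equities, real estate. Among those, equities has the highest return (%) (≈ 40).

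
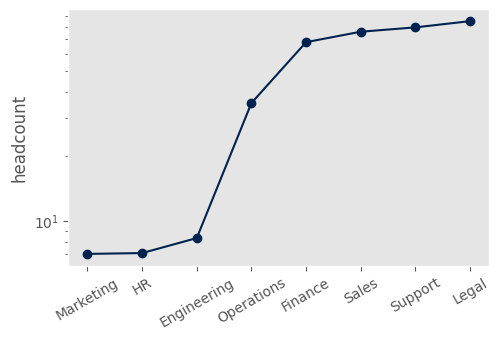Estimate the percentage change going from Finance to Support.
≈ +14.3%

Finance ≈ 70, Support ≈ 80; (80 − 70) / 70 ≈ +14.3%.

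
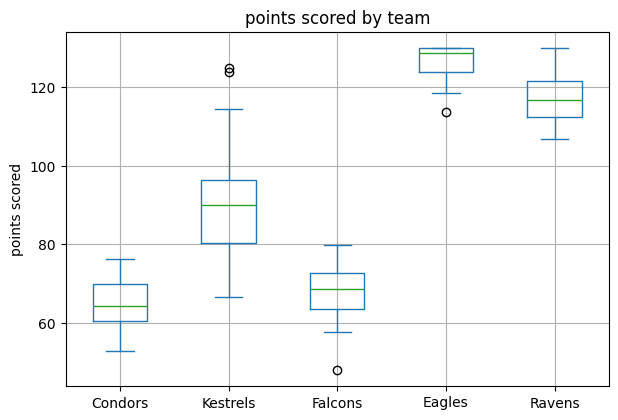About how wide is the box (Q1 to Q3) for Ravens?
Q3 ≈ 120, Q1 ≈ 110; IQR ≈ 10.

≈ 10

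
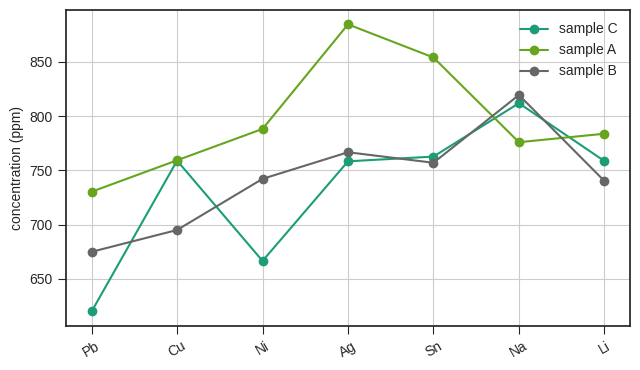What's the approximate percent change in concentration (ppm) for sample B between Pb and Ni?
≈ +11.1%

Pb ≈ 675, Ni ≈ 750; (750 − 675) / 675 ≈ +11.1%.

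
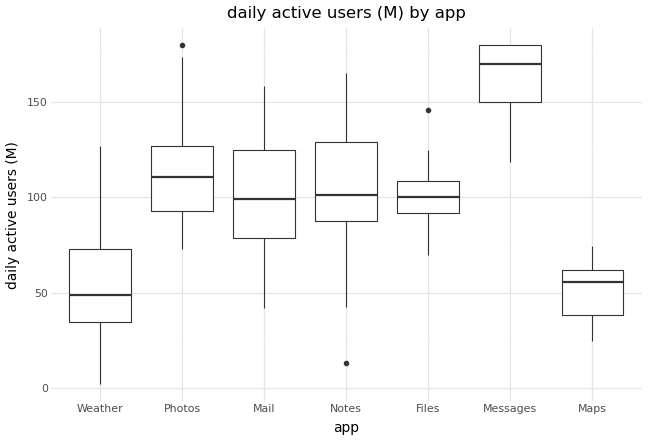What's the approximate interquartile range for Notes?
≈ 40

Q3 ≈ 130, Q1 ≈ 90; IQR ≈ 40.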